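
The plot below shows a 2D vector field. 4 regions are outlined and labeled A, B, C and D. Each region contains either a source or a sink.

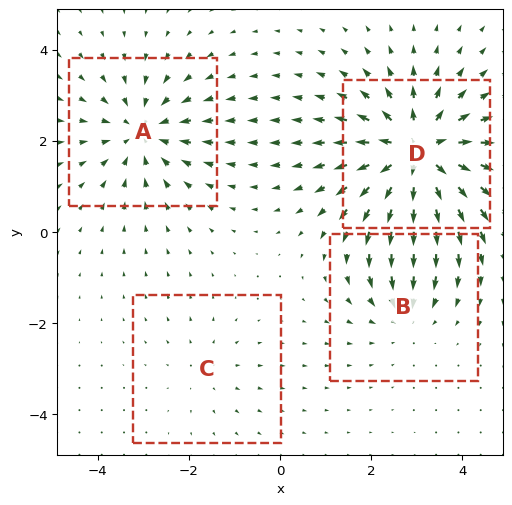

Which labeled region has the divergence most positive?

D

Divergence at each region's feature centre — A: about -4, B: about -3, C: about +2, D: about +7. Region D is most positive.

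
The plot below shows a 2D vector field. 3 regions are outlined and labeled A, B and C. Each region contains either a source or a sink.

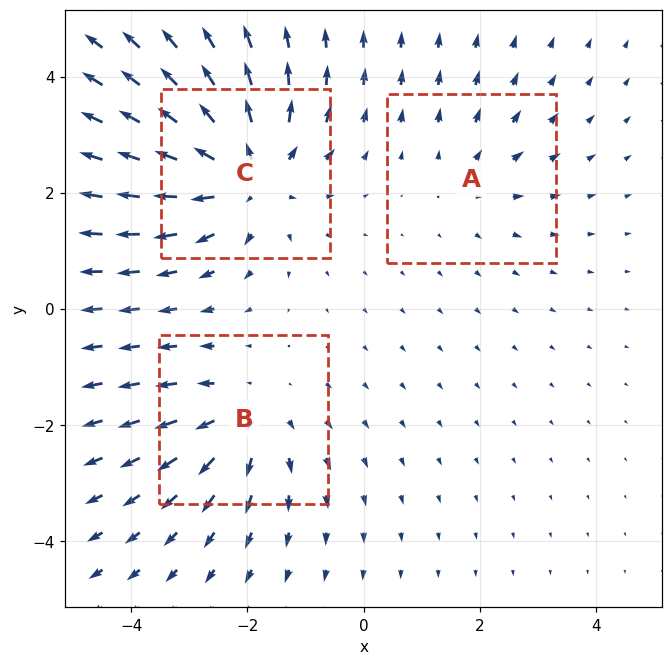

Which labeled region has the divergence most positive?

Divergence at each region's feature centre — A: about +2, B: about +3, C: about +5. Region C is most positive.

C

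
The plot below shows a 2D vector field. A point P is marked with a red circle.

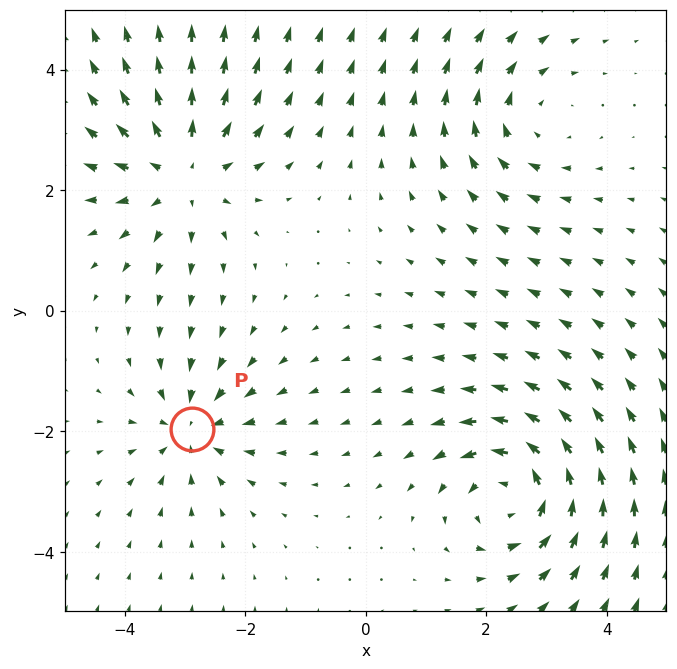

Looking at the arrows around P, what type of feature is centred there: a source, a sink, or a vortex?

sink

At P (-2.9, -2.0) the arrows converge inward. Divergence about -4, curl ≈0 — negative divergence with near-zero curl is a sink.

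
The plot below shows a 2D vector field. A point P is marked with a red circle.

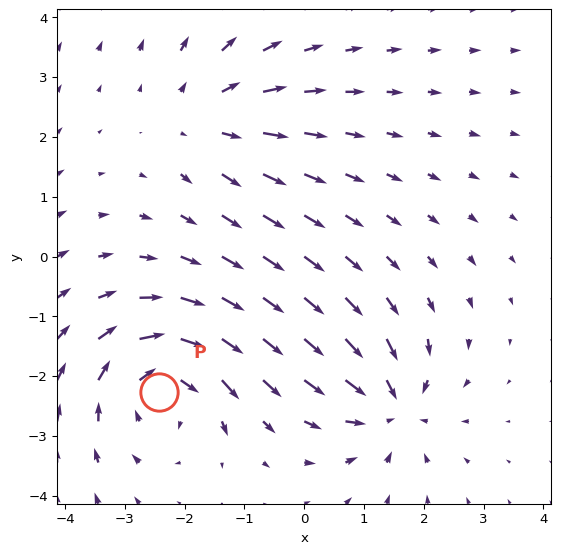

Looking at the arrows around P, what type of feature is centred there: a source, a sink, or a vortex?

vortex

At P (-2.4, -2.3) the arrows circulate clockwise. Divergence ≈0, curl about -5 — near-zero divergence with nonzero curl is a vortex.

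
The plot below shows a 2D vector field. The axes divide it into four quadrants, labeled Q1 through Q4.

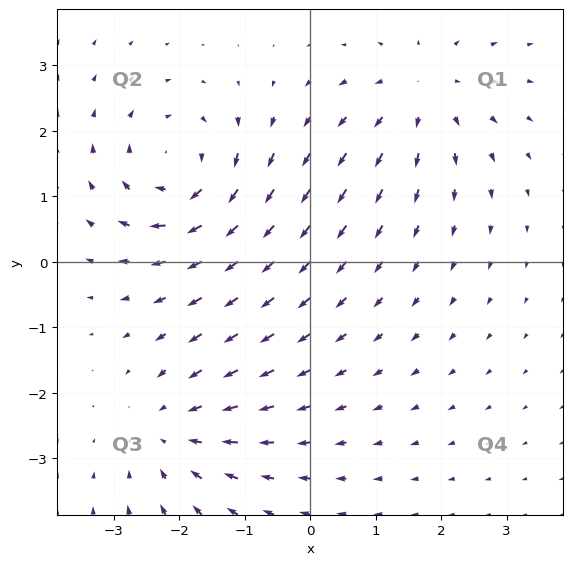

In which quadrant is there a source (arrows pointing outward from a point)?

The source sits at approximately (1.7, 2.6), which lies in quadrant Q1. The divergence there is about +3, positive as expected for a source.

Q1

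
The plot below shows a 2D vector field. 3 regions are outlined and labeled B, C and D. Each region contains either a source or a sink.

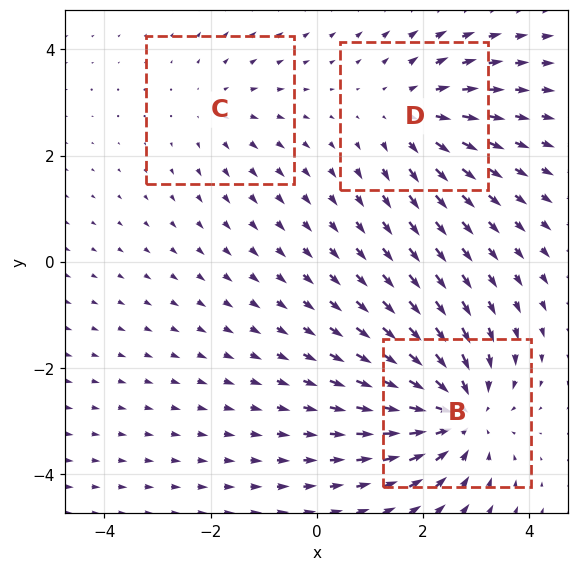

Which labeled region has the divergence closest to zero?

C

Divergence at each region's feature centre — B: about -4, C: about +2, D: about +3. Region C is closest to zero.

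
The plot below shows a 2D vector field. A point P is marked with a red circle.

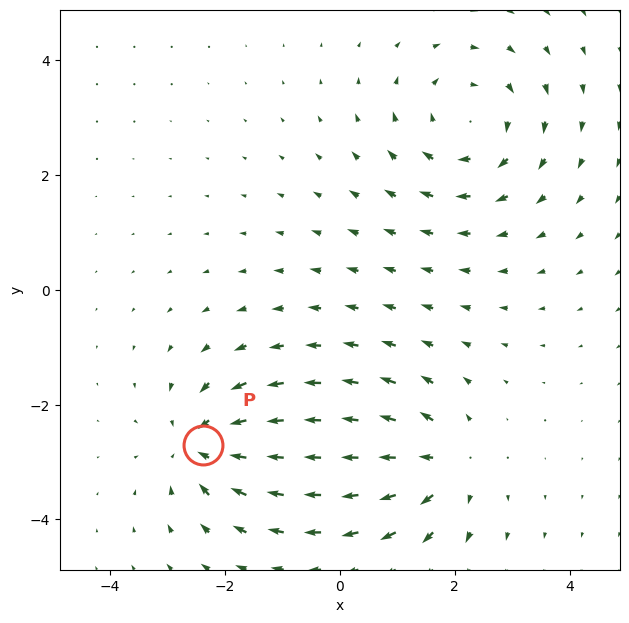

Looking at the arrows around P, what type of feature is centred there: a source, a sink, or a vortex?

At P (-2.4, -2.7) the arrows converge inward. Divergence about -5, curl ≈0 — negative divergence with near-zero curl is a sink.

sink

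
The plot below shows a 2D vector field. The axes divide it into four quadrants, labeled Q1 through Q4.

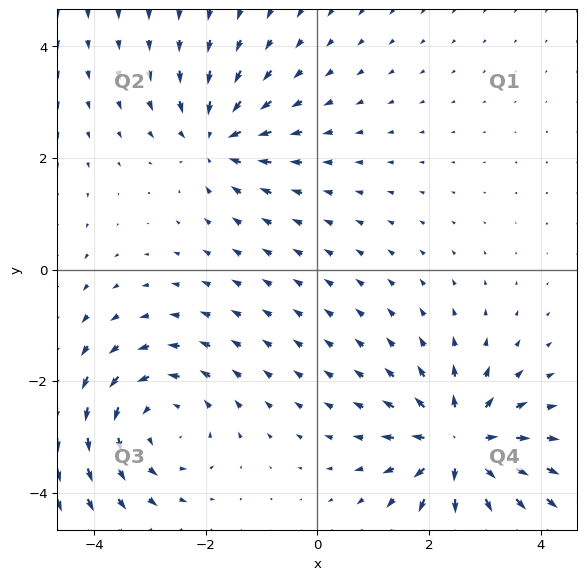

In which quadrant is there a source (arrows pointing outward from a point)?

Q4

The source sits at approximately (2.5, -3.1), which lies in quadrant Q4. The divergence there is about +6, positive as expected for a source.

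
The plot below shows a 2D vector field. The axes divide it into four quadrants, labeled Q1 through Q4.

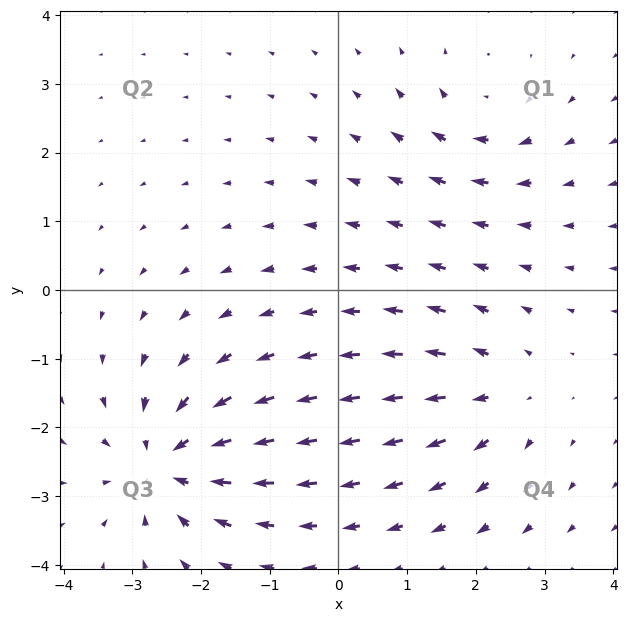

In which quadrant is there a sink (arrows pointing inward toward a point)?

The sink sits at approximately (-2.5, -2.5), which lies in quadrant Q3. The divergence there is about -6, negative as expected for a sink.

Q3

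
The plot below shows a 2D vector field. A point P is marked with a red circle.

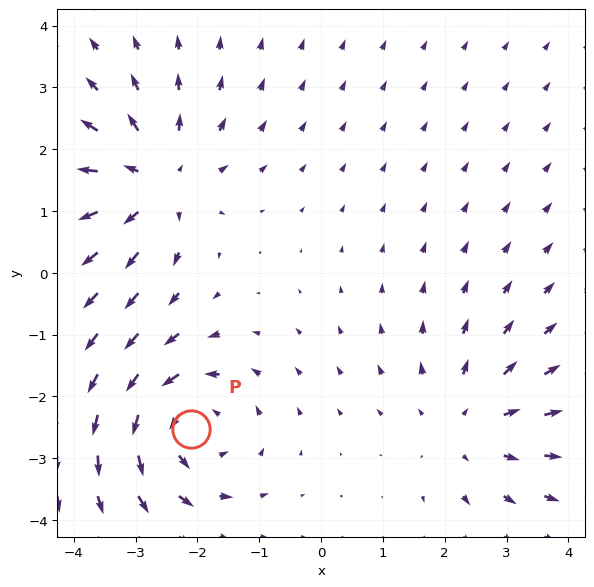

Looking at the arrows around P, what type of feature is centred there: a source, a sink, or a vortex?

vortex

At P (-2.1, -2.5) the arrows circulate counterclockwise. Divergence ≈0, curl about +6 — near-zero divergence with nonzero curl is a vortex.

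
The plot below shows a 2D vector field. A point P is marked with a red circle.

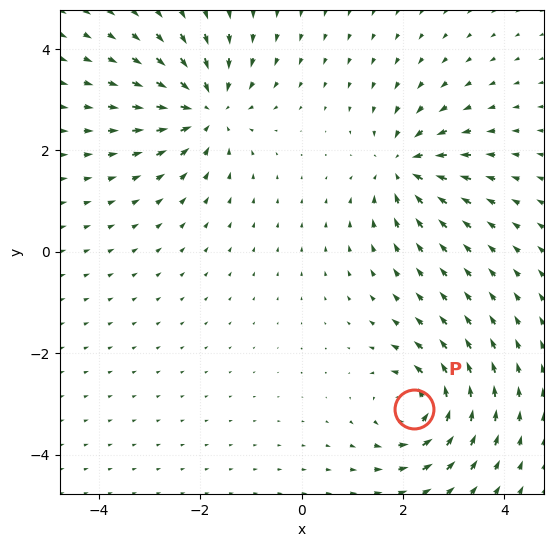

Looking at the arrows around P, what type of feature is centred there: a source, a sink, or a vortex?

vortex

At P (2.2, -3.1) the arrows circulate counterclockwise. Divergence ≈0, curl about +5 — near-zero divergence with nonzero curl is a vortex.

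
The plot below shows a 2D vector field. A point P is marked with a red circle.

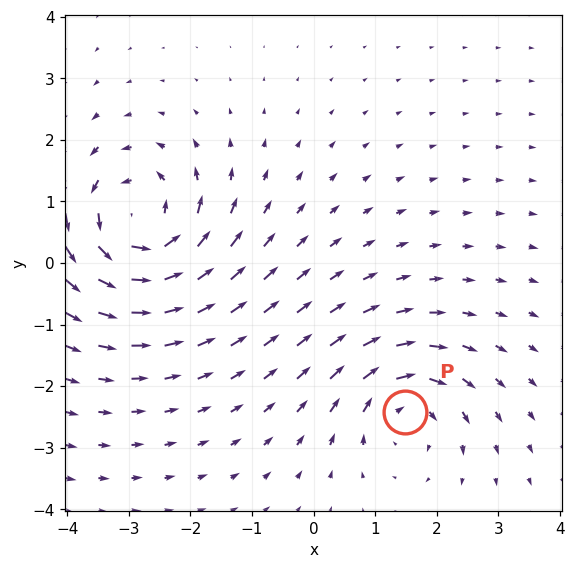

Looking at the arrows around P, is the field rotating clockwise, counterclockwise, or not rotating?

clockwise

Near P at (1.5, -2.4) the arrows circulate clockwise. The curl (z-component) there is about -4; negative curl means clockwise rotation.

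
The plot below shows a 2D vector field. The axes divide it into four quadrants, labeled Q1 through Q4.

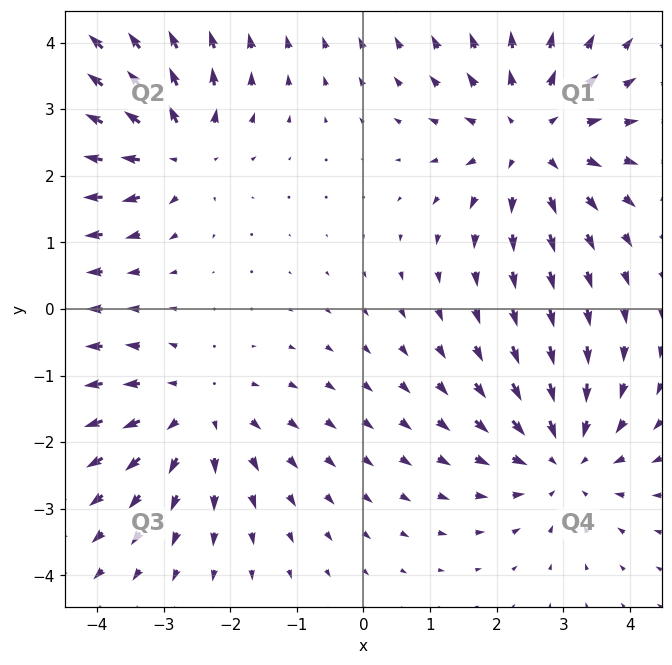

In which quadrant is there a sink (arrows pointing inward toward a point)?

The sink sits at approximately (3.0, -2.3), which lies in quadrant Q4. The divergence there is about -4, negative as expected for a sink.

Q4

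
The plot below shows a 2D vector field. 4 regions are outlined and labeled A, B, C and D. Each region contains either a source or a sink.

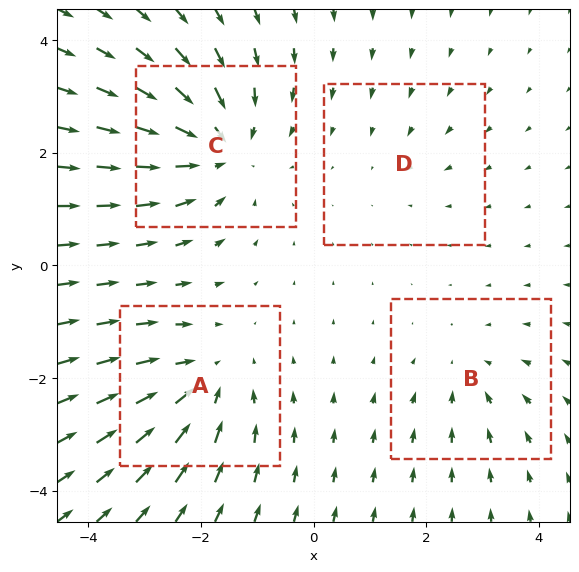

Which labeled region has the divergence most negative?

Divergence at each region's feature centre — A: about -4, B: about -3, C: about -6, D: about -2. Region C is most negative.

C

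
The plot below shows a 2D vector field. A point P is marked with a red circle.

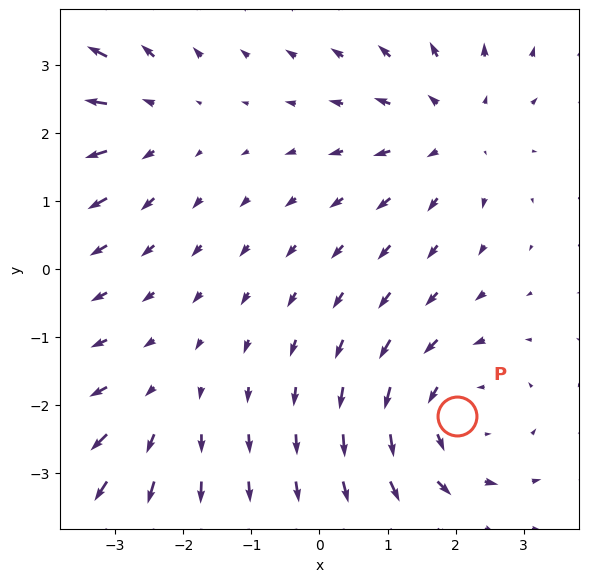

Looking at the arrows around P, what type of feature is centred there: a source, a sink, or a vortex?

At P (2.0, -2.2) the arrows circulate counterclockwise. Divergence ≈0, curl about +5 — near-zero divergence with nonzero curl is a vortex.

vortex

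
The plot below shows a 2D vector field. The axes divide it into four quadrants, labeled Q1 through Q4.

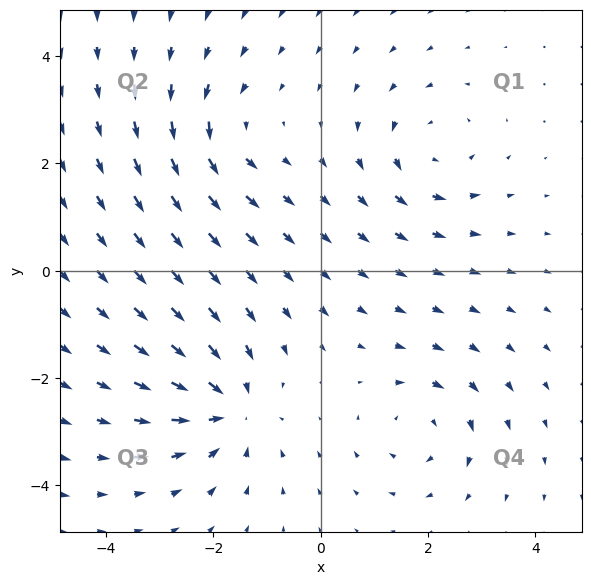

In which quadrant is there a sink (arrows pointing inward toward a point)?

Q3

The sink sits at approximately (-1.7, -2.6), which lies in quadrant Q3. The divergence there is about -5, negative as expected for a sink.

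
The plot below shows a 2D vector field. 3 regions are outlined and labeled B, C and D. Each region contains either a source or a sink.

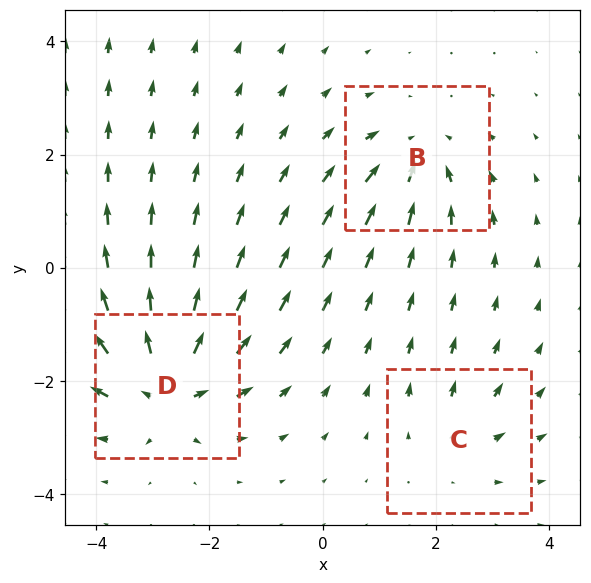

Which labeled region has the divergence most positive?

D

Divergence at each region's feature centre — B: about -4, C: about +2, D: about +6. Region D is most positive.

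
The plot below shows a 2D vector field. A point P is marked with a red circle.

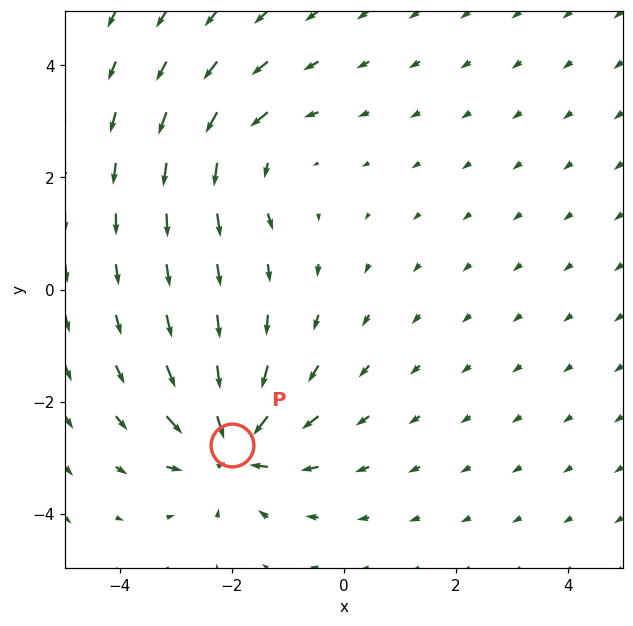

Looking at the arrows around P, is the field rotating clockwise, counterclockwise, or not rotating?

Near P at (-2.0, -2.8) the arrows show no circulation. The curl there is ≈0.

not rotating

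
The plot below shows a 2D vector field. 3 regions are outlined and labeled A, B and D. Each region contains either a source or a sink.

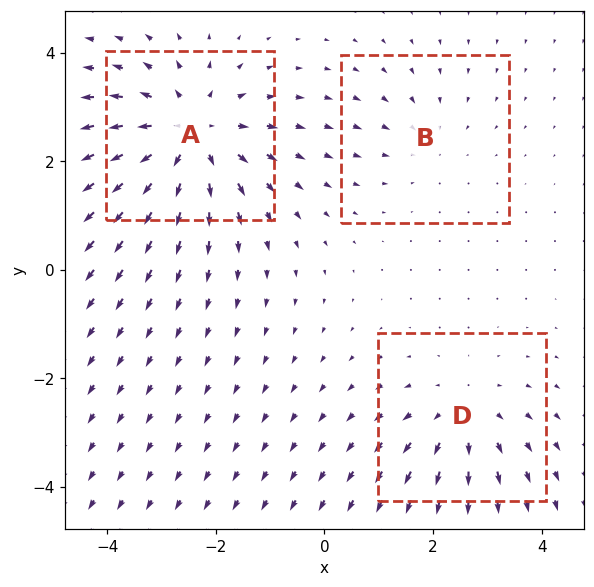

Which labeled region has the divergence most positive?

A

Divergence at each region's feature centre — A: about +4, B: about -2, D: about +3. Region A is most positive.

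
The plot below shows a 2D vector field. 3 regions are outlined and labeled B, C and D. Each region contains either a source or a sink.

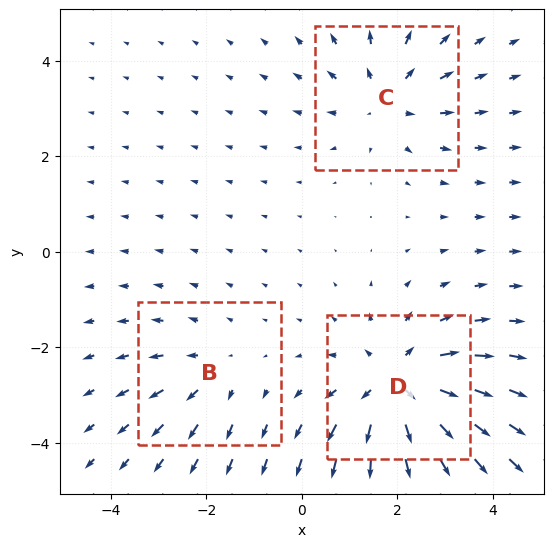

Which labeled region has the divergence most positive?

Divergence at each region's feature centre — B: about +2, C: about +3, D: about +4. Region D is most positive.

D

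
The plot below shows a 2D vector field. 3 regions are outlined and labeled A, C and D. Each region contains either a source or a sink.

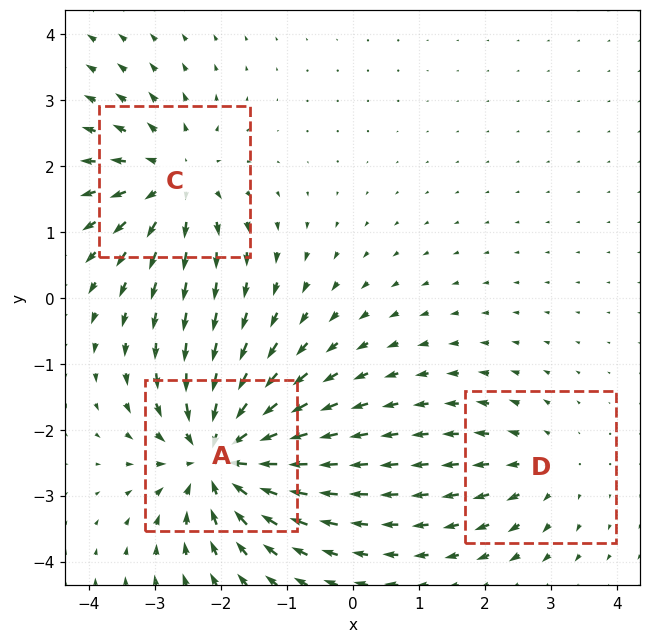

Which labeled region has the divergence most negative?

A

Divergence at each region's feature centre — A: about -5, C: about +4, D: about +2. Region A is most negative.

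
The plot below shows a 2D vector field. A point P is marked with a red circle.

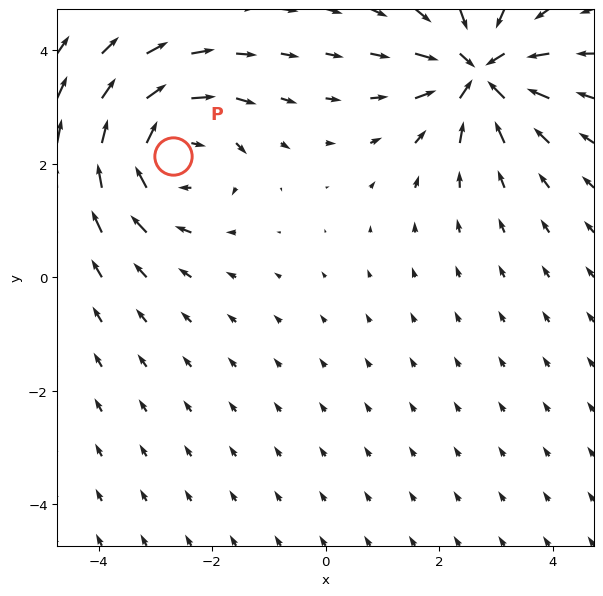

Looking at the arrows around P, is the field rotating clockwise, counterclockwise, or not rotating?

clockwise

Near P at (-2.7, 2.1) the arrows circulate clockwise. The curl (z-component) there is about -5; negative curl means clockwise rotation.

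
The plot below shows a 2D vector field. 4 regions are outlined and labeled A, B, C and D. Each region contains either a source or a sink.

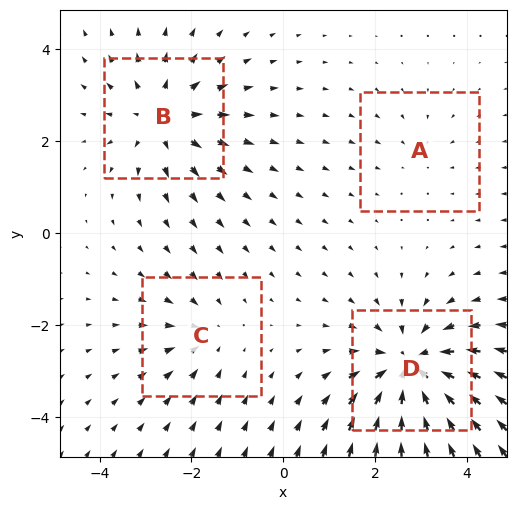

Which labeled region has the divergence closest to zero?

A

Divergence at each region's feature centre — A: about -2, B: about +5, C: about -3, D: about -7. Region A is closest to zero.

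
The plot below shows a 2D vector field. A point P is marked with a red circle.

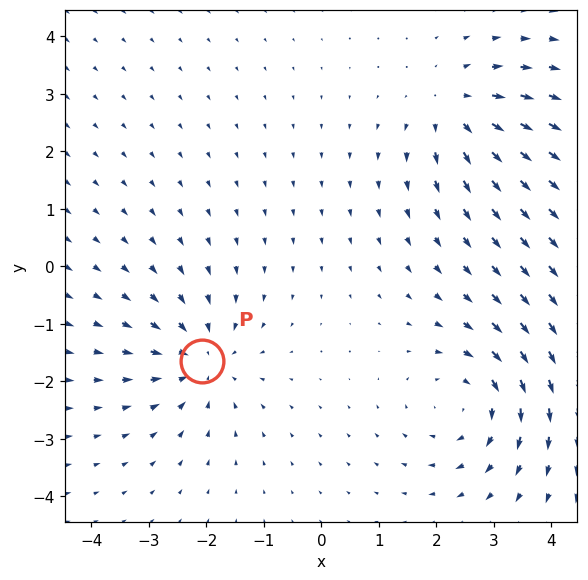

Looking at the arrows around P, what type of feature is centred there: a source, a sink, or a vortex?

sink

At P (-2.1, -1.6) the arrows converge inward. Divergence about -4, curl ≈0 — negative divergence with near-zero curl is a sink.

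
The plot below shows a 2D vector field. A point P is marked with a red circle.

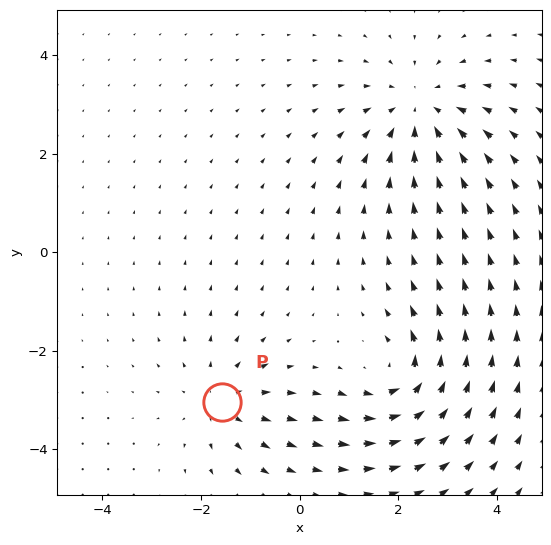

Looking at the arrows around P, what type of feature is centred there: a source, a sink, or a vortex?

At P (-1.6, -3.0) the arrows spread outward. Divergence about +3, curl ≈0 — positive divergence with near-zero curl is a source.

source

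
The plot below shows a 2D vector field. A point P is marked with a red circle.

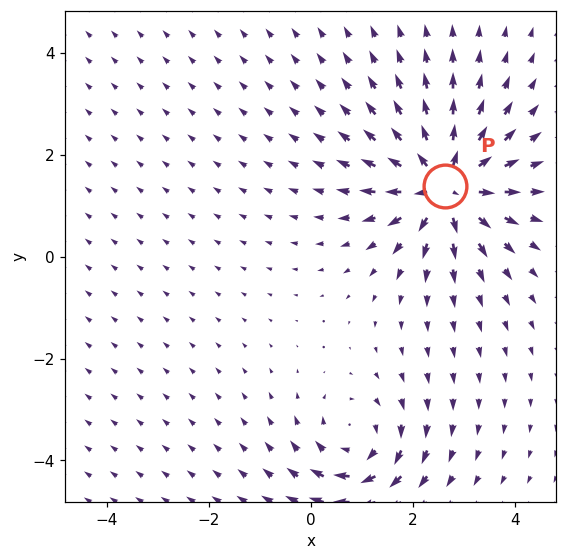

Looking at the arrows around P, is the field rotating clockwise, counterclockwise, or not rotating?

Near P at (2.6, 1.4) the arrows show no circulation. The curl there is ≈0.

not rotating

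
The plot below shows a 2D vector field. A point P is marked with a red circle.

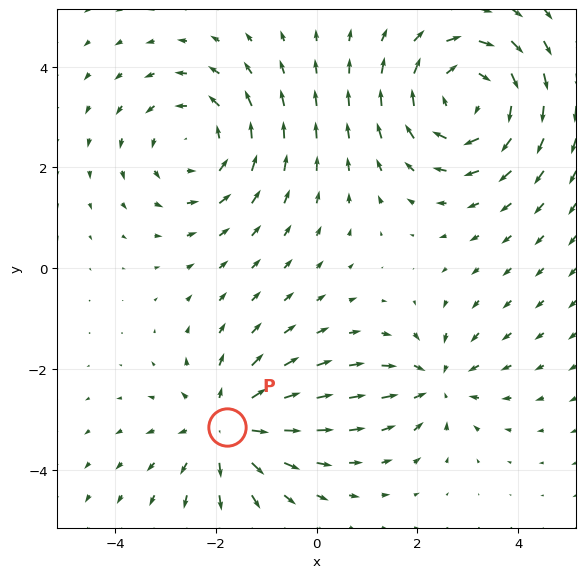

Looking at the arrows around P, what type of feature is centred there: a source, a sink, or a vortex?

At P (-1.8, -3.2) the arrows spread outward. Divergence about +4, curl ≈0 — positive divergence with near-zero curl is a source.

source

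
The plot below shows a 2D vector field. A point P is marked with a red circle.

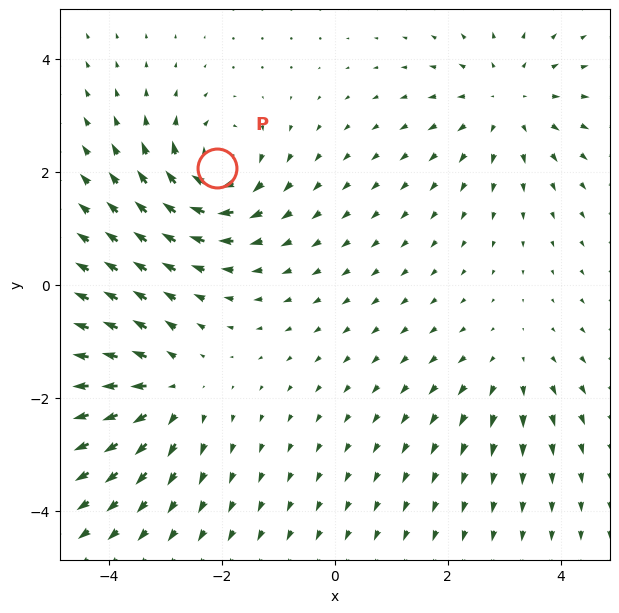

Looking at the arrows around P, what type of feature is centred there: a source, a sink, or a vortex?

vortex

At P (-2.1, 2.1) the arrows circulate clockwise. Divergence ≈0, curl about -7 — near-zero divergence with nonzero curl is a vortex.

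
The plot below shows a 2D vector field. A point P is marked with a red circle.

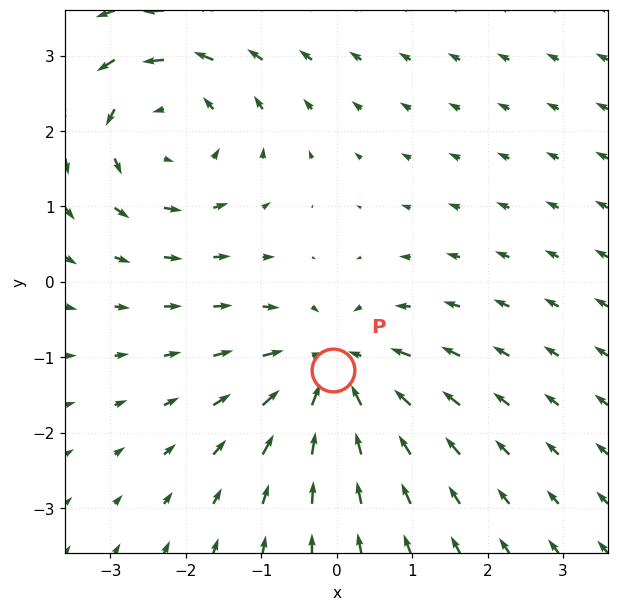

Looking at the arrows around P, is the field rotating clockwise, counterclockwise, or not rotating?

Near P at (-0.0, -1.2) the arrows show no circulation. The curl there is ≈0.

not rotating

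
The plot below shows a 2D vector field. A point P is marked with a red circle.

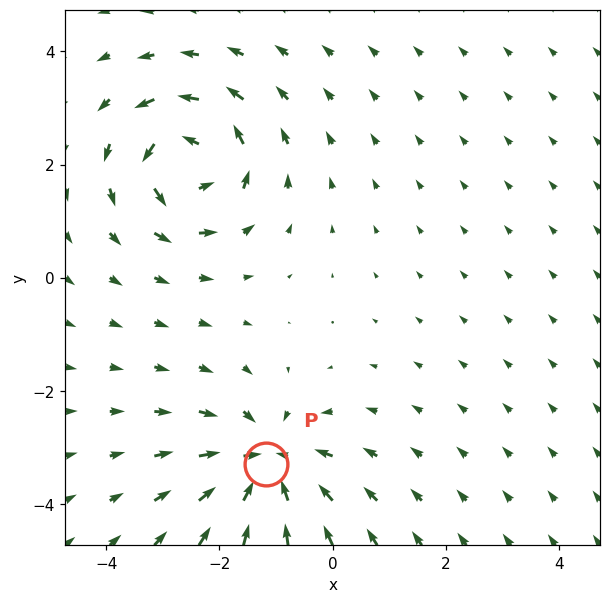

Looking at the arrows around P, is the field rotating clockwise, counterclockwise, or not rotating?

not rotating

Near P at (-1.2, -3.3) the arrows show no circulation. The curl there is ≈0.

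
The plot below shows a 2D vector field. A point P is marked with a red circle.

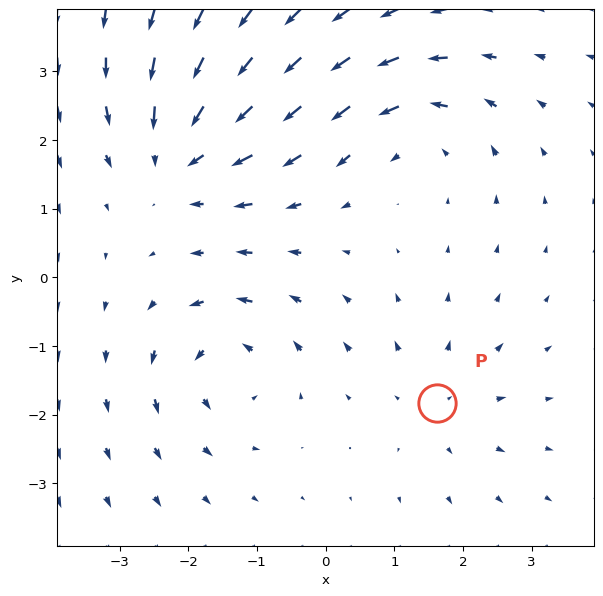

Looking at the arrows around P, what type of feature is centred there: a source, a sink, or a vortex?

source

At P (1.6, -1.8) the arrows spread outward. Divergence about +3, curl ≈0 — positive divergence with near-zero curl is a source.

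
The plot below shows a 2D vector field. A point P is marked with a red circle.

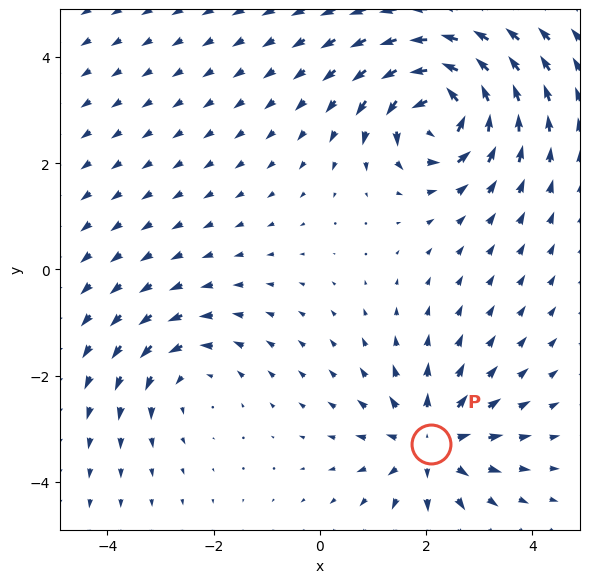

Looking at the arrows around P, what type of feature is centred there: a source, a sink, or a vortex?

At P (2.1, -3.3) the arrows spread outward. Divergence about +4, curl ≈0 — positive divergence with near-zero curl is a source.

source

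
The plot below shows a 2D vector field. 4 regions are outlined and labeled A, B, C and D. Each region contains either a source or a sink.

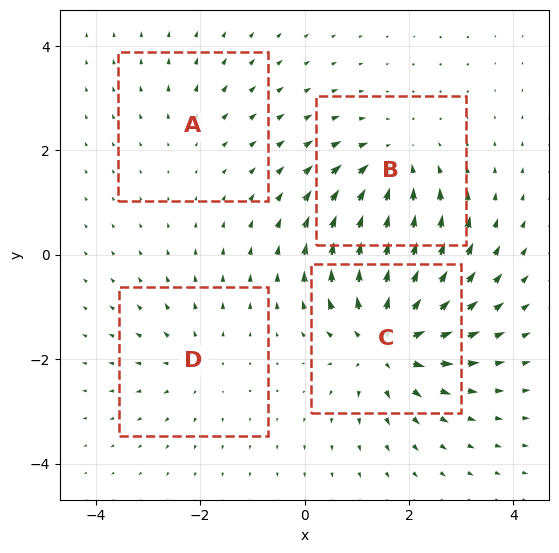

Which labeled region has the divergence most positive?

Divergence at each region's feature centre — A: about +2, B: about -5, C: about +8, D: about +3. Region C is most positive.

C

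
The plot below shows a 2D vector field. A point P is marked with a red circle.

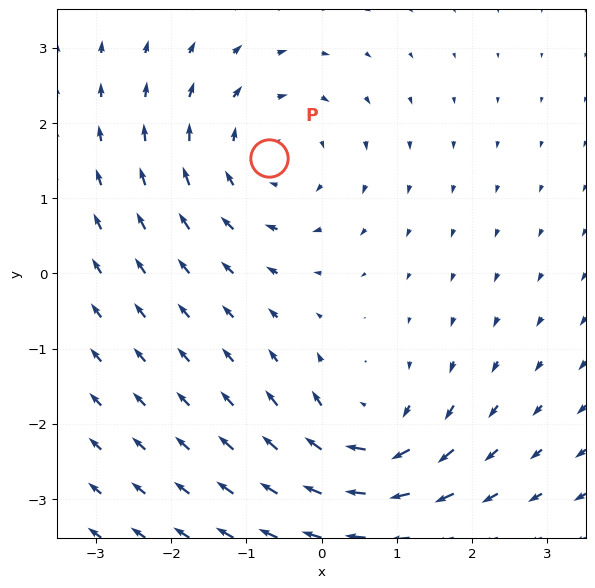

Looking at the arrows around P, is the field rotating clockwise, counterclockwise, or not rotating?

Near P at (-0.7, 1.5) the arrows circulate clockwise. The curl (z-component) there is about -2; negative curl means clockwise rotation.

clockwise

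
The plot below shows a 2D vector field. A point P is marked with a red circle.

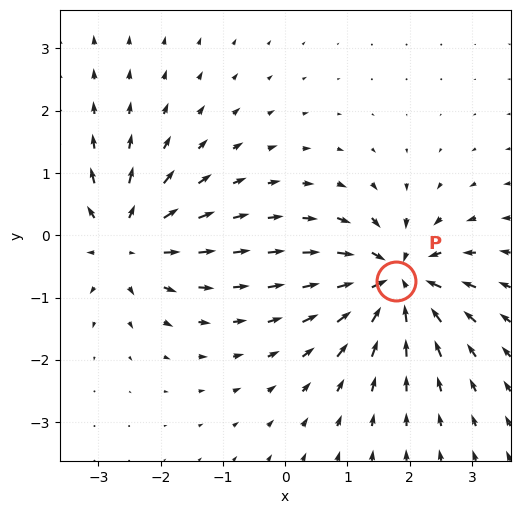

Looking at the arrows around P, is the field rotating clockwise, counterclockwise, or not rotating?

Near P at (1.8, -0.7) the arrows show no circulation. The curl there is ≈0.

not rotating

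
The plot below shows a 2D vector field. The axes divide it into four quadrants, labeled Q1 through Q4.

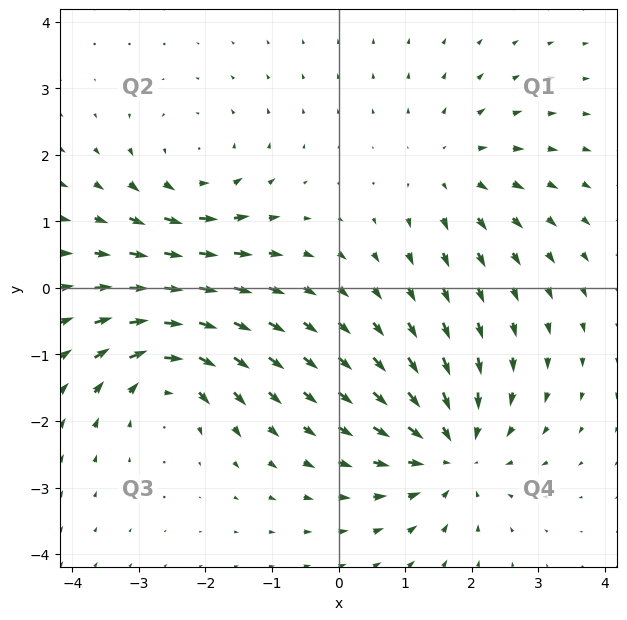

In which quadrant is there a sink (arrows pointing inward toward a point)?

Q4

The sink sits at approximately (1.7, -2.5), which lies in quadrant Q4. The divergence there is about -5, negative as expected for a sink.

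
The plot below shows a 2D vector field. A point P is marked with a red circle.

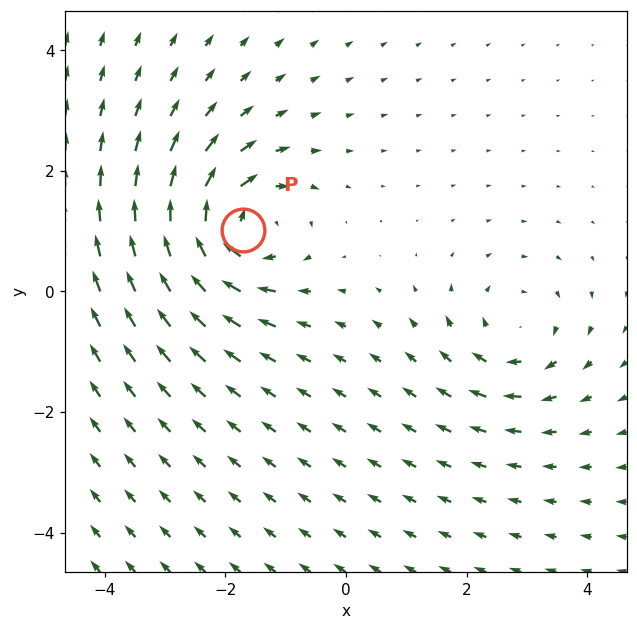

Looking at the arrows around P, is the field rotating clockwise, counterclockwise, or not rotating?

Near P at (-1.7, 1.0) the arrows circulate clockwise. The curl (z-component) there is about -6; negative curl means clockwise rotation.

clockwise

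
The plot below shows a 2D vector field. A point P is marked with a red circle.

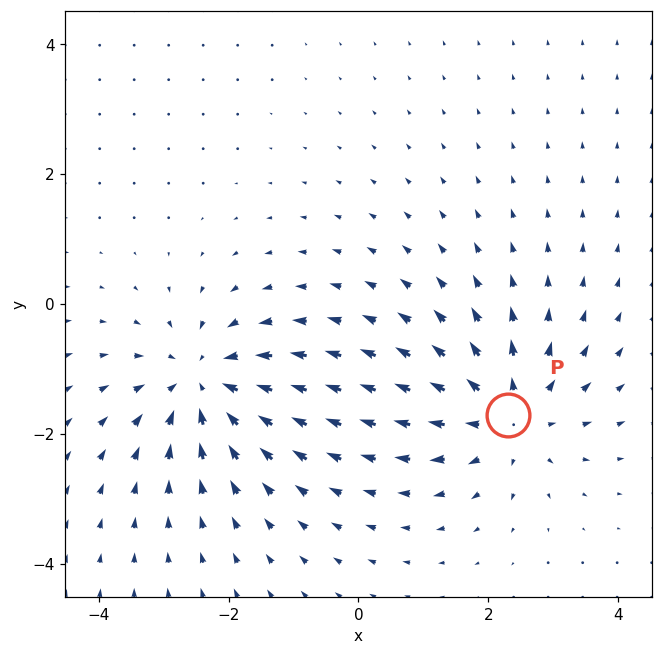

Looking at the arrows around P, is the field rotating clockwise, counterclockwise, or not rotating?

not rotating

Near P at (2.3, -1.7) the arrows show no circulation. The curl there is ≈0.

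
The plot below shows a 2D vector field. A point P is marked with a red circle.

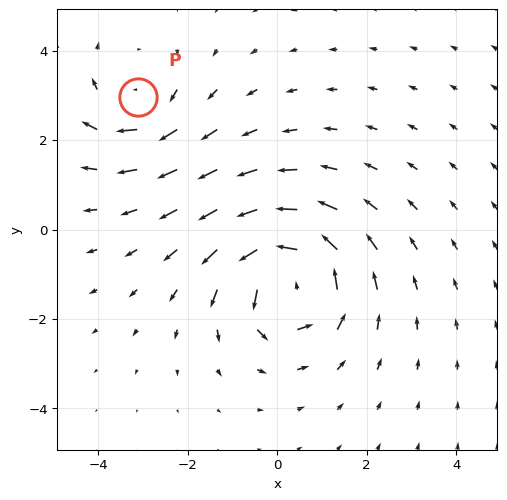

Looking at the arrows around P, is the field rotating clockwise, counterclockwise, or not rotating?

Near P at (-3.1, 3.0) the arrows circulate clockwise. The curl (z-component) there is about -3; negative curl means clockwise rotation.

clockwise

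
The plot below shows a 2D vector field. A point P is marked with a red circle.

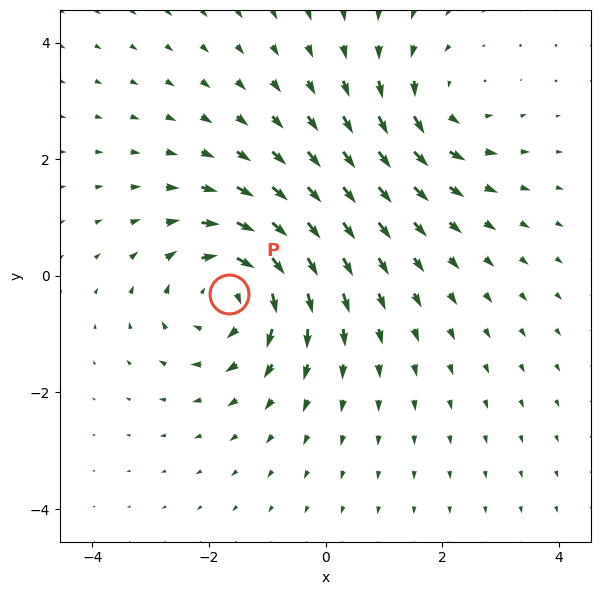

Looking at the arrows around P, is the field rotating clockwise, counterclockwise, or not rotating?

Near P at (-1.7, -0.3) the arrows circulate clockwise. The curl (z-component) there is about -4; negative curl means clockwise rotation.

clockwise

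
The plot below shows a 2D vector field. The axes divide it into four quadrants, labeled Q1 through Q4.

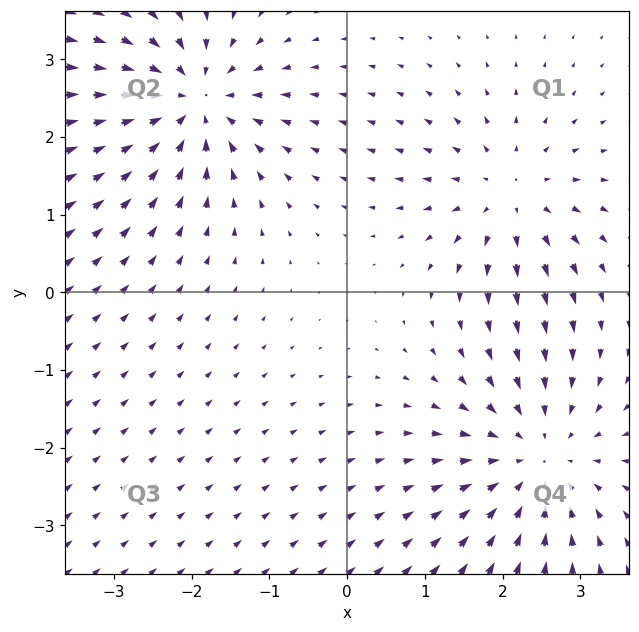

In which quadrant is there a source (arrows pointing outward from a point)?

The source sits at approximately (2.1, 1.2), which lies in quadrant Q1. The divergence there is about +4, positive as expected for a source.

Q1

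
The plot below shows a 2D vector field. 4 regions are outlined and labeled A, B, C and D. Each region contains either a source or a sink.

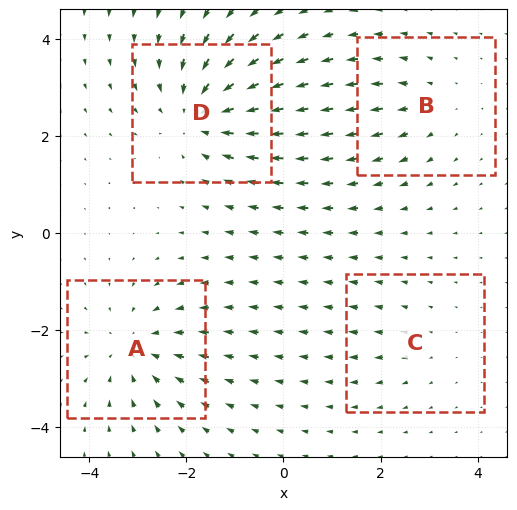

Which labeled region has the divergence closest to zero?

C

Divergence at each region's feature centre — A: about -4, B: about +3, C: about +2, D: about -5. Region C is closest to zero.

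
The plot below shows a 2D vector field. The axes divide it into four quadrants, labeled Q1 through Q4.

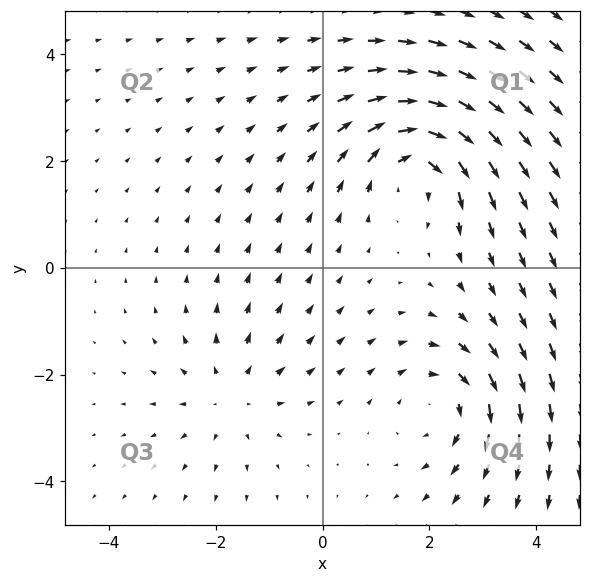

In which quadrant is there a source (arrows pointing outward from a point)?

The source sits at approximately (-1.7, -2.4), which lies in quadrant Q3. The divergence there is about +3, positive as expected for a source.

Q3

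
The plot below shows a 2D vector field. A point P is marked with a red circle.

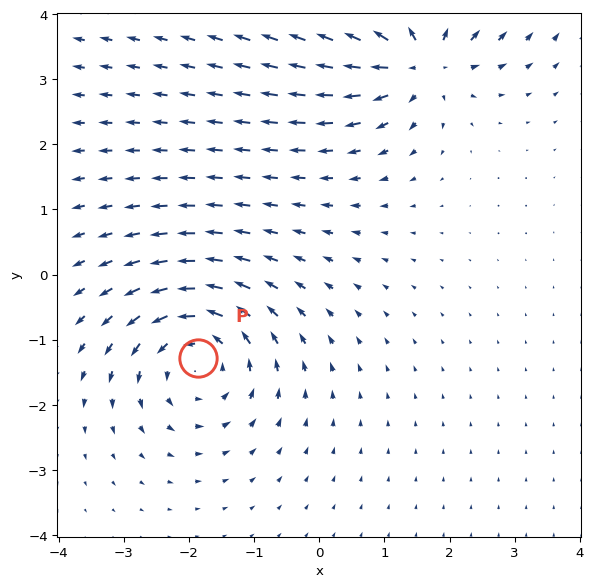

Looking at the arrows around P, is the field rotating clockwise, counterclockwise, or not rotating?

counterclockwise

Near P at (-1.9, -1.3) the arrows circulate counterclockwise. The curl (z-component) there is about +3; positive curl means counterclockwise rotation.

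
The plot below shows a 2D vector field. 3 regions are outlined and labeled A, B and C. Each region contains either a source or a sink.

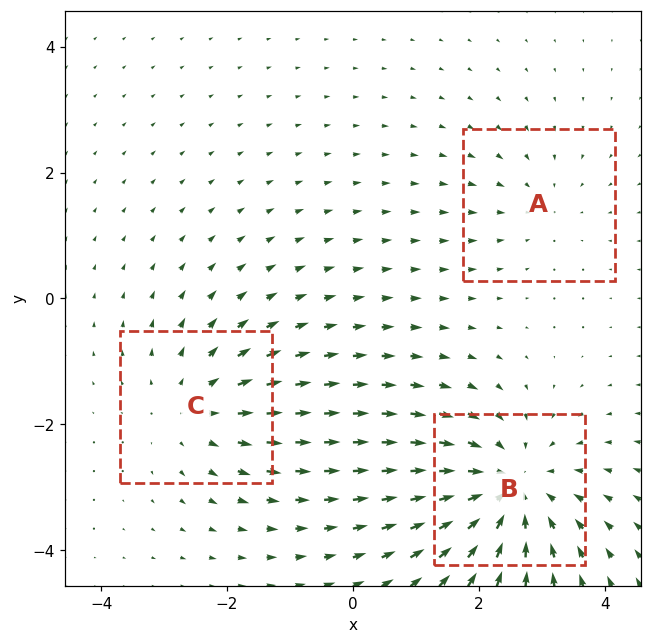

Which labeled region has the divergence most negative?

B

Divergence at each region's feature centre — A: about -2, B: about -4, C: about +3. Region B is most negative.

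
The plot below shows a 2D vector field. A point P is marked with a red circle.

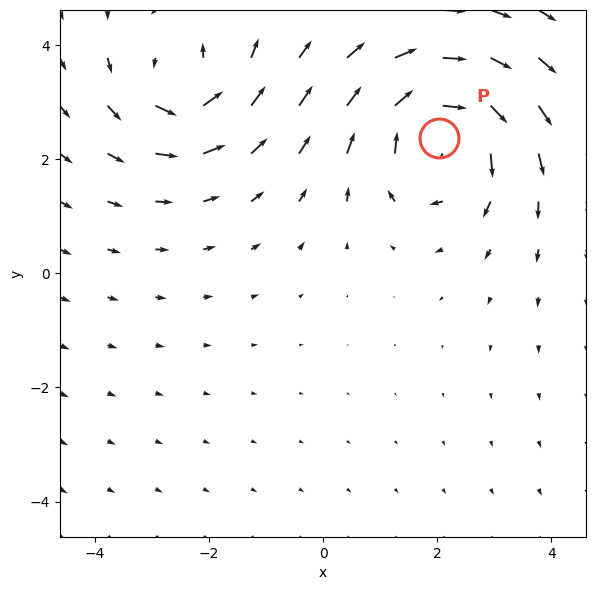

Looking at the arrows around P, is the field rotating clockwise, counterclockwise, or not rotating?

clockwise

Near P at (2.0, 2.4) the arrows circulate clockwise. The curl (z-component) there is about -5; negative curl means clockwise rotation.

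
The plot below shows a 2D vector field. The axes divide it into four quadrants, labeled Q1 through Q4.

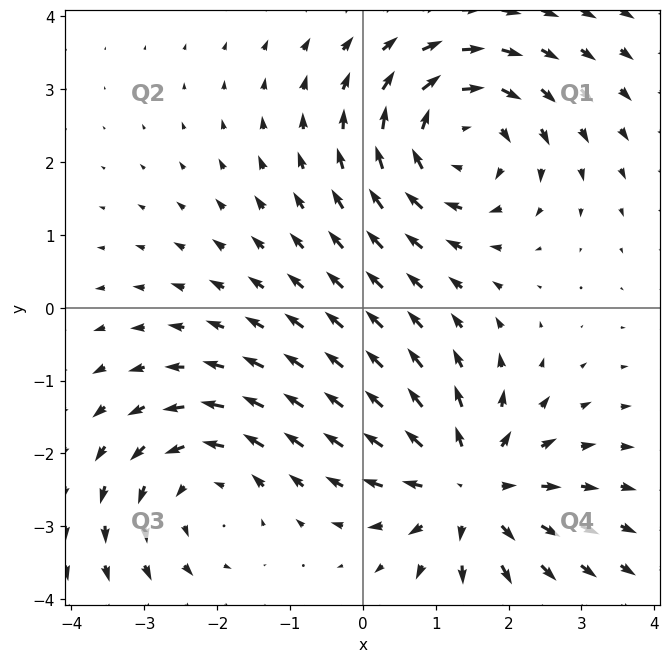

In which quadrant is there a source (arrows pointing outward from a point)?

Q4

The source sits at approximately (1.5, -2.5), which lies in quadrant Q4. The divergence there is about +4, positive as expected for a source.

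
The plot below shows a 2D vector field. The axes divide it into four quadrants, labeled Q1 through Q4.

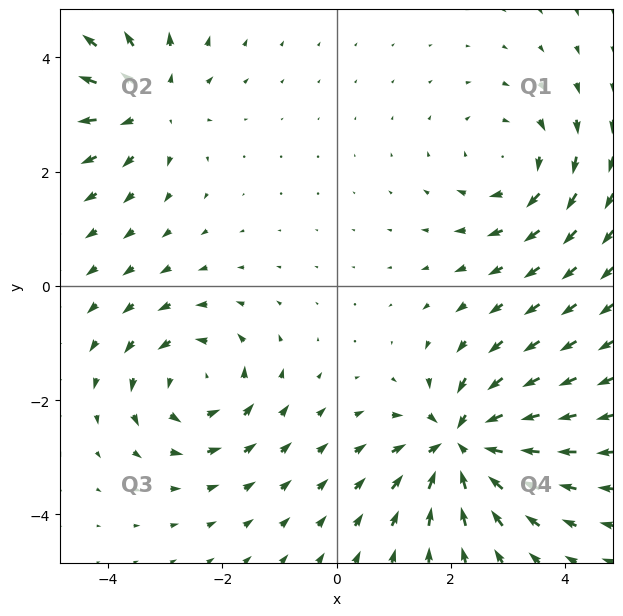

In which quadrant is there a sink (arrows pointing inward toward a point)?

The sink sits at approximately (2.2, -2.8), which lies in quadrant Q4. The divergence there is about -6, negative as expected for a sink.

Q4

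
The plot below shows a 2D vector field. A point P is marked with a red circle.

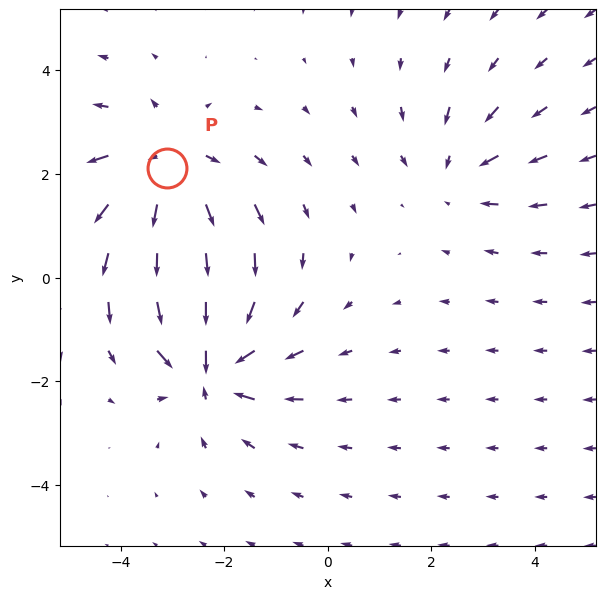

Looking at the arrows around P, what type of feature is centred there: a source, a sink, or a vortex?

source

At P (-3.1, 2.1) the arrows spread outward. Divergence about +4, curl ≈0 — positive divergence with near-zero curl is a source.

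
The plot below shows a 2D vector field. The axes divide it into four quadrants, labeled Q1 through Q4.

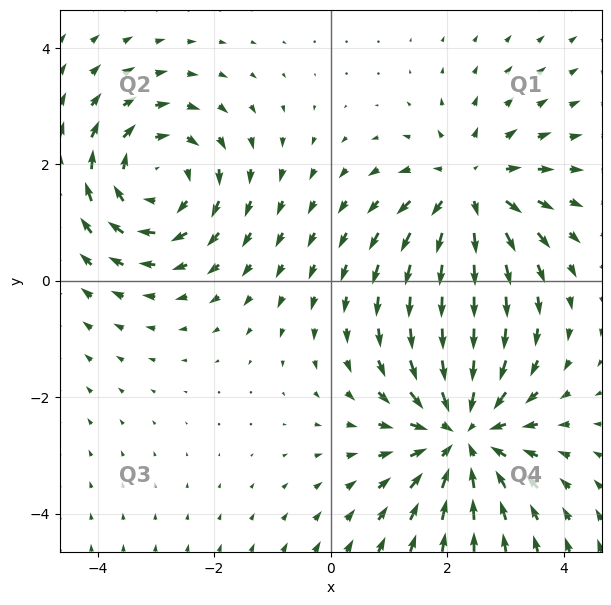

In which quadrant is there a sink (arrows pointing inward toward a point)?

The sink sits at approximately (2.3, -2.6), which lies in quadrant Q4. The divergence there is about -4, negative as expected for a sink.

Q4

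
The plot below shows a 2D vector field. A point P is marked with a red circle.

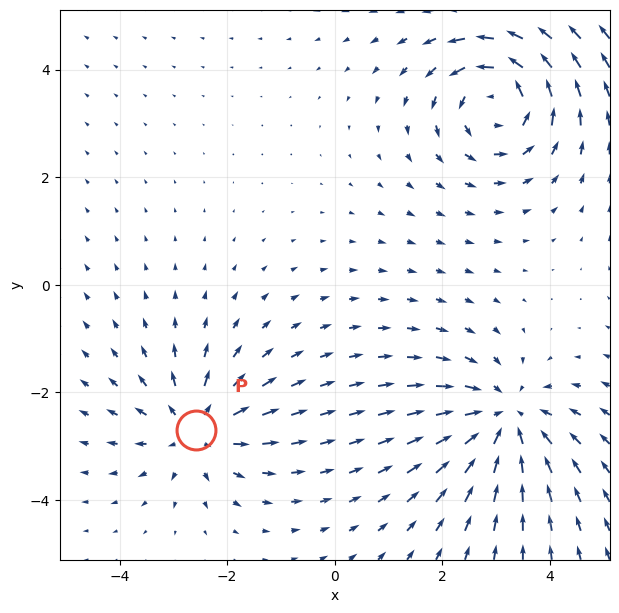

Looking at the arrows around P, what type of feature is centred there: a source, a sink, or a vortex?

At P (-2.6, -2.7) the arrows spread outward. Divergence about +3, curl ≈0 — positive divergence with near-zero curl is a source.

source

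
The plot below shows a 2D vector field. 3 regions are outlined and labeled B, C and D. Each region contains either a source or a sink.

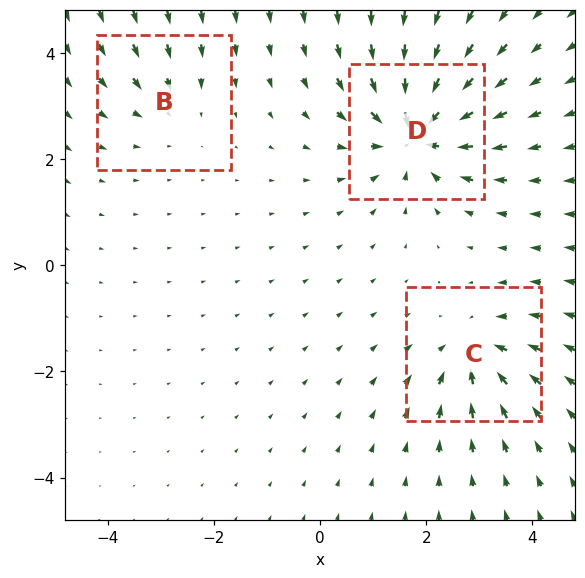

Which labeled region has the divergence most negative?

Divergence at each region's feature centre — B: about -2, C: about -4, D: about -6. Region D is most negative.

D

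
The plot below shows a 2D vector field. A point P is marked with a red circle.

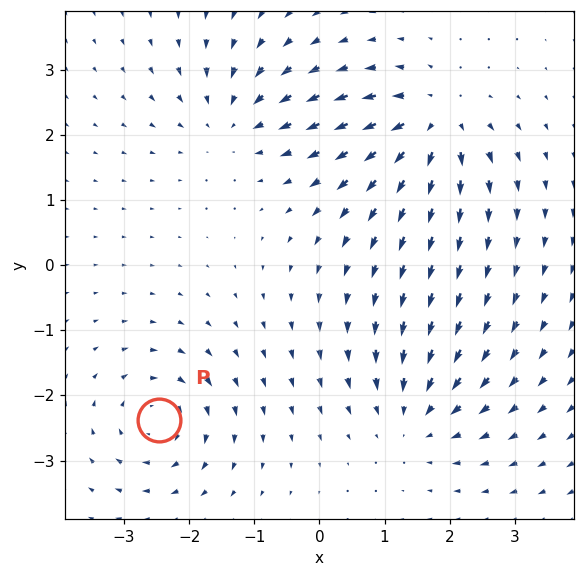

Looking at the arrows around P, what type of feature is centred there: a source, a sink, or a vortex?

At P (-2.5, -2.4) the arrows circulate clockwise. Divergence ≈0, curl about -5 — near-zero divergence with nonzero curl is a vortex.

vortex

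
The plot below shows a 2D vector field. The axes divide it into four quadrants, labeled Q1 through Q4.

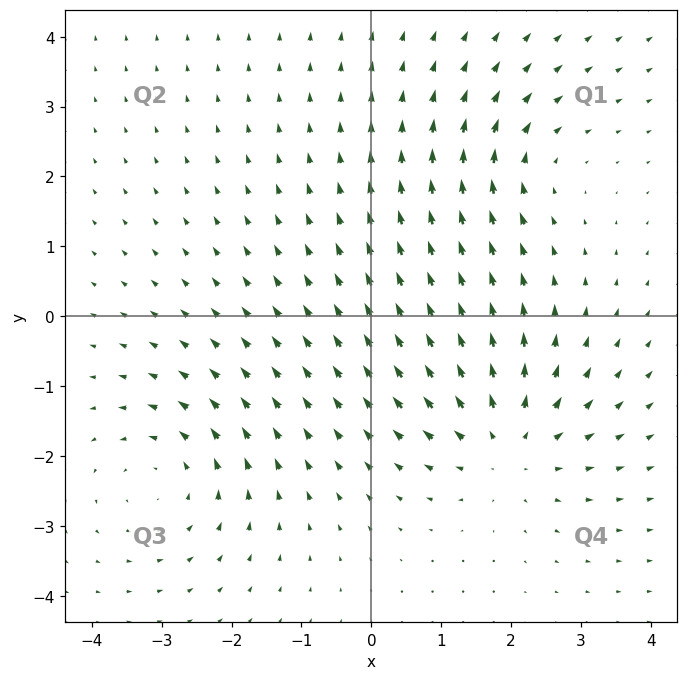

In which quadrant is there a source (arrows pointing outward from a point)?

The source sits at approximately (1.9, -1.8), which lies in quadrant Q4. The divergence there is about +5, positive as expected for a source.

Q4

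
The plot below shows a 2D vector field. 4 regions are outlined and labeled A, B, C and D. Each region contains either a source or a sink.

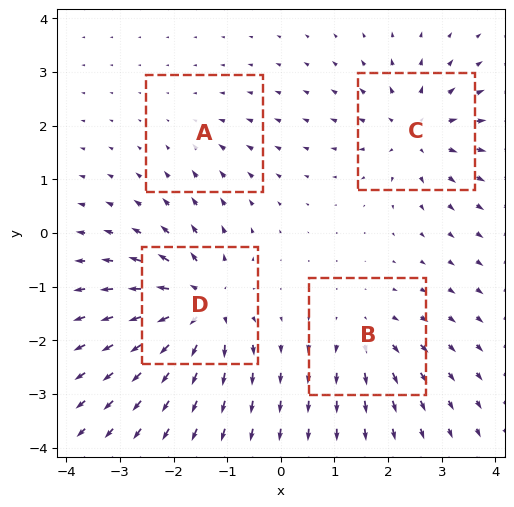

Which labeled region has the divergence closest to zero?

Divergence at each region's feature centre — A: about -2, B: about +4, C: about +6, D: about +8. Region A is closest to zero.

A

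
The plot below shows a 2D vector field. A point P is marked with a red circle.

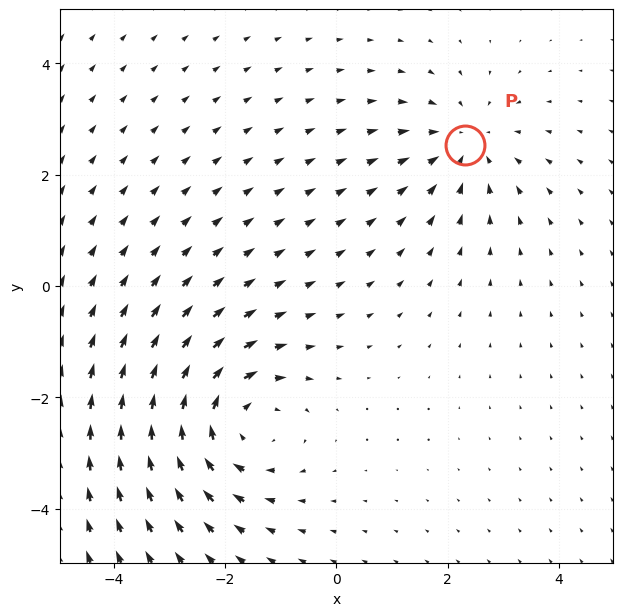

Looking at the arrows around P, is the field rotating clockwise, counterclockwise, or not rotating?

not rotating

Near P at (2.3, 2.5) the arrows show no circulation. The curl there is ≈0.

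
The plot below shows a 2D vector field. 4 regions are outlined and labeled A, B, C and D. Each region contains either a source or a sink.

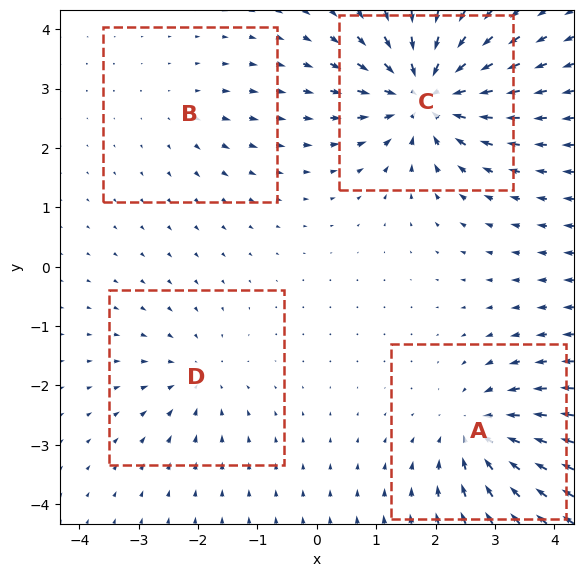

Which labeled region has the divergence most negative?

C

Divergence at each region's feature centre — A: about -6, B: about +2, C: about -8, D: about -4. Region C is most negative.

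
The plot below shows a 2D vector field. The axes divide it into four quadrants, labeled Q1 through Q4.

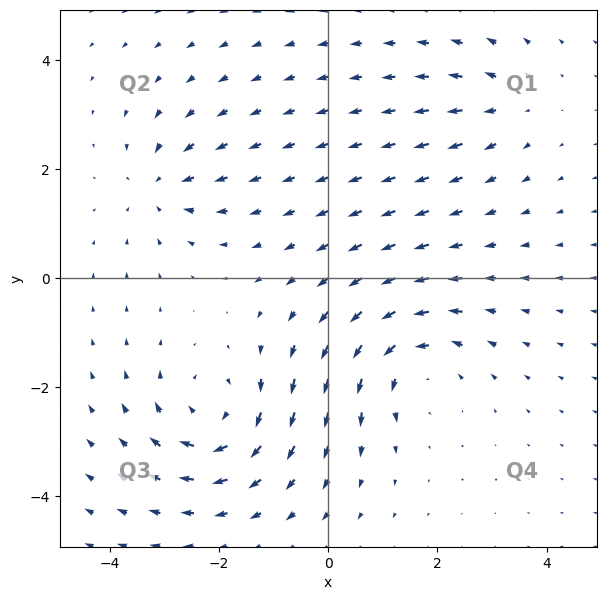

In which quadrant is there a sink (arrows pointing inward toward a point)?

Q2

The sink sits at approximately (-3.1, 1.7), which lies in quadrant Q2. The divergence there is about -4, negative as expected for a sink.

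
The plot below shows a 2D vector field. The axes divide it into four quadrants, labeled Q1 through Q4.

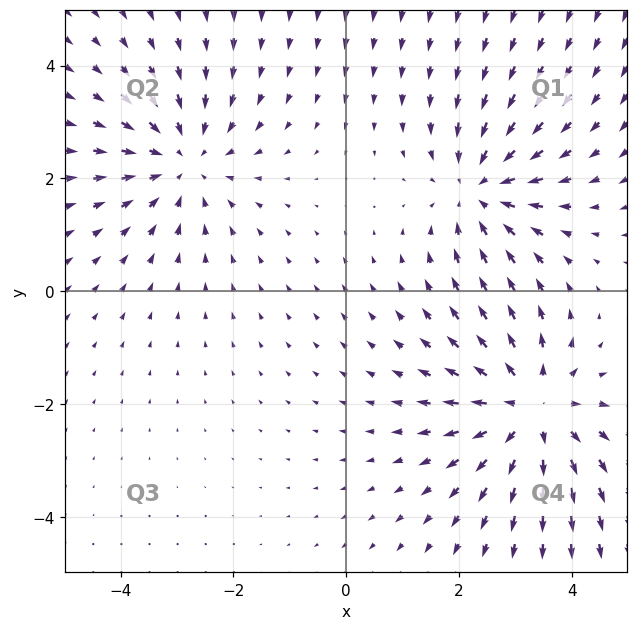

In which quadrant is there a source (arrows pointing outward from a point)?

Q4

The source sits at approximately (3.3, -2.1), which lies in quadrant Q4. The divergence there is about +5, positive as expected for a source.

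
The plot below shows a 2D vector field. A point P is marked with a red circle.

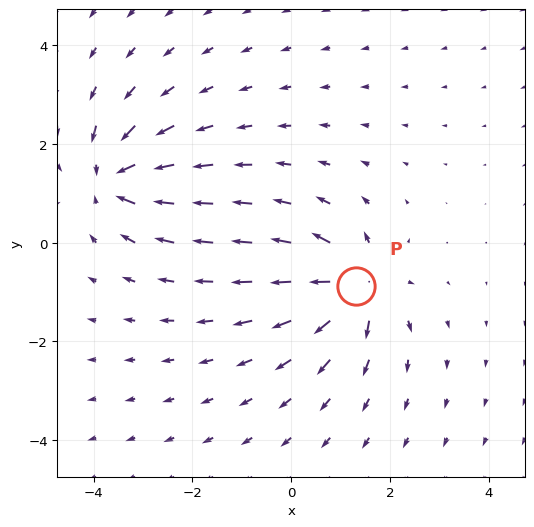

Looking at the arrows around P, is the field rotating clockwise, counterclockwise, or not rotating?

not rotating

Near P at (1.3, -0.9) the arrows show no circulation. The curl there is ≈0.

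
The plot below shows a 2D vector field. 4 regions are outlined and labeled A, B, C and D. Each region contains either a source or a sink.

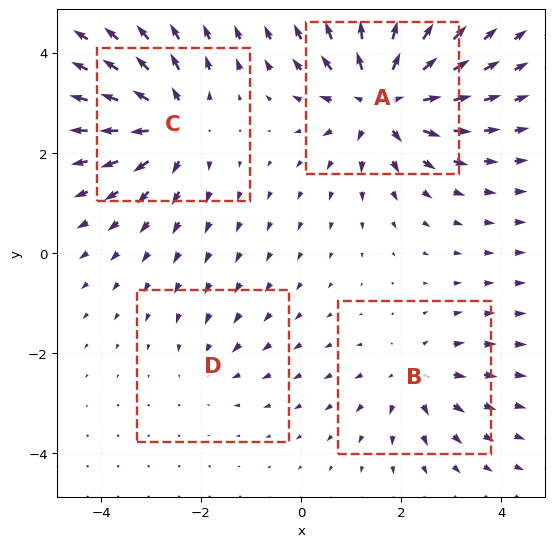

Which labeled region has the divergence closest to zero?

Divergence at each region's feature centre — A: about +7, B: about +4, C: about +5, D: about -2. Region D is closest to zero.

D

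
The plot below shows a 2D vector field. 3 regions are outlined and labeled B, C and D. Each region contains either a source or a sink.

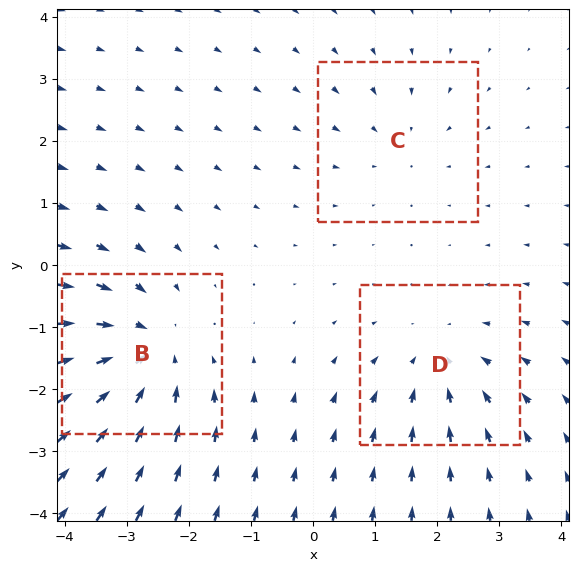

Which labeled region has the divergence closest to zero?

Divergence at each region's feature centre — B: about -4, C: about -2, D: about -3. Region C is closest to zero.

C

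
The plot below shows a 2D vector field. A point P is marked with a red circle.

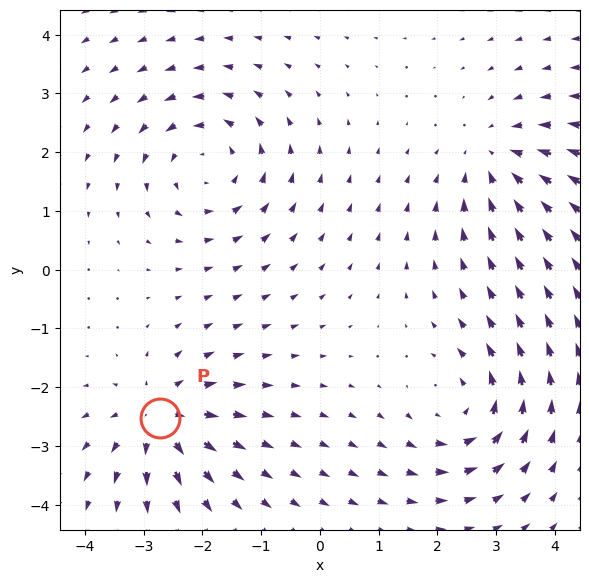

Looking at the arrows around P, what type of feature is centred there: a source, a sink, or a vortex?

At P (-2.7, -2.5) the arrows spread outward. Divergence about +4, curl ≈0 — positive divergence with near-zero curl is a source.

source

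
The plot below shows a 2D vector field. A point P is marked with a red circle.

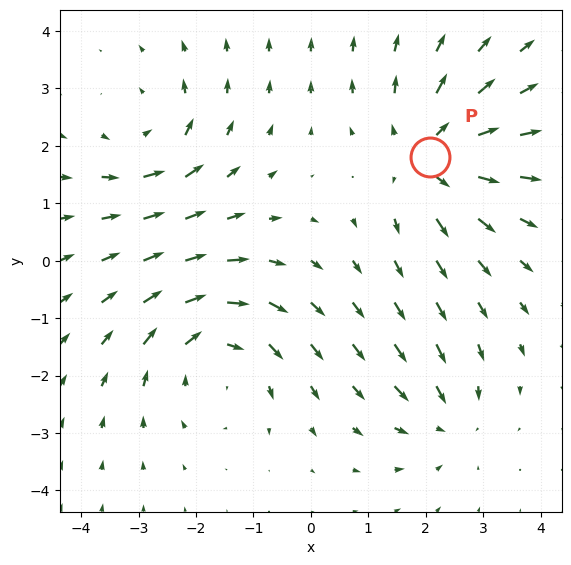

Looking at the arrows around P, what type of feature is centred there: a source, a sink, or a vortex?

At P (2.1, 1.8) the arrows spread outward. Divergence about +4, curl ≈0 — positive divergence with near-zero curl is a source.

source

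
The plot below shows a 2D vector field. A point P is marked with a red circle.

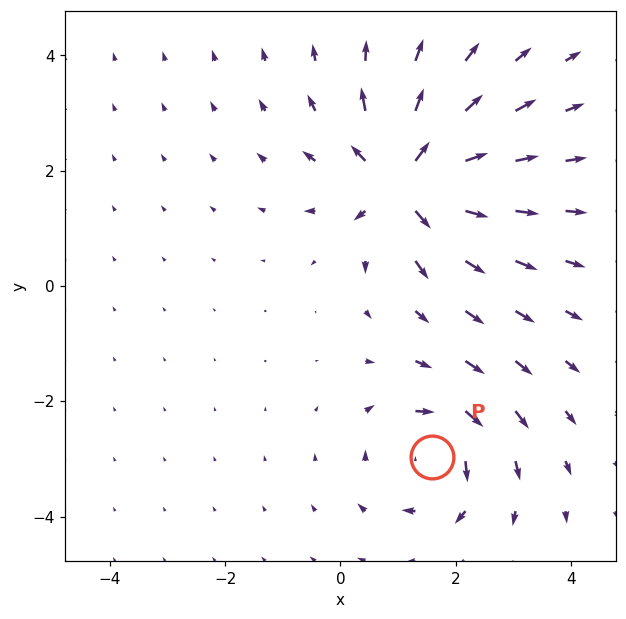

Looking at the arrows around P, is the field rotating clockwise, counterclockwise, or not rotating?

clockwise

Near P at (1.6, -3.0) the arrows circulate clockwise. The curl (z-component) there is about -4; negative curl means clockwise rotation.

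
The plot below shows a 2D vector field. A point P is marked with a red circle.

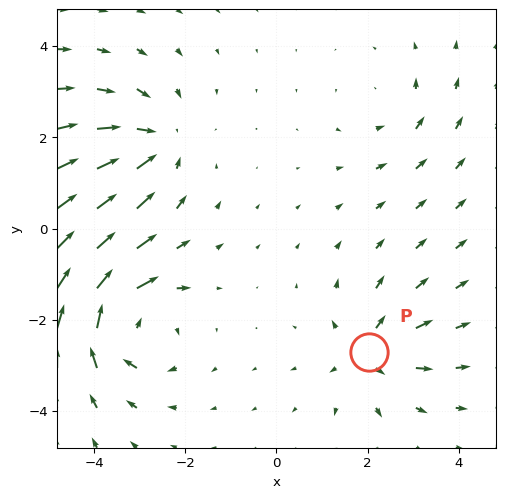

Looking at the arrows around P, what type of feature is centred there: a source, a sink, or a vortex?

source

At P (2.0, -2.7) the arrows spread outward. Divergence about +4, curl ≈0 — positive divergence with near-zero curl is a source.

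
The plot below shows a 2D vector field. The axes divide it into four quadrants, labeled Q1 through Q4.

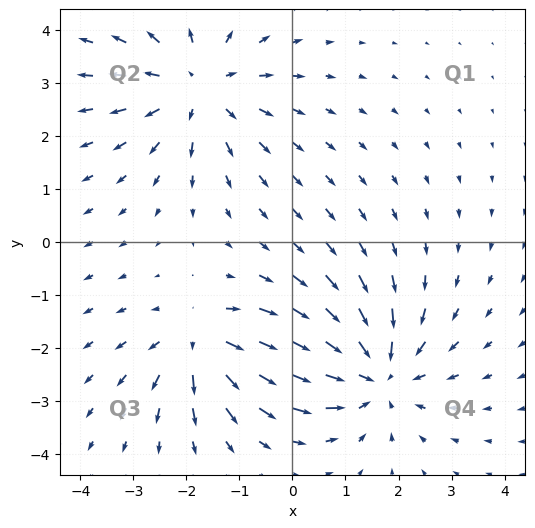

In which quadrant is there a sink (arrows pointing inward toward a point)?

The sink sits at approximately (1.6, -2.5), which lies in quadrant Q4. The divergence there is about -4, negative as expected for a sink.

Q4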